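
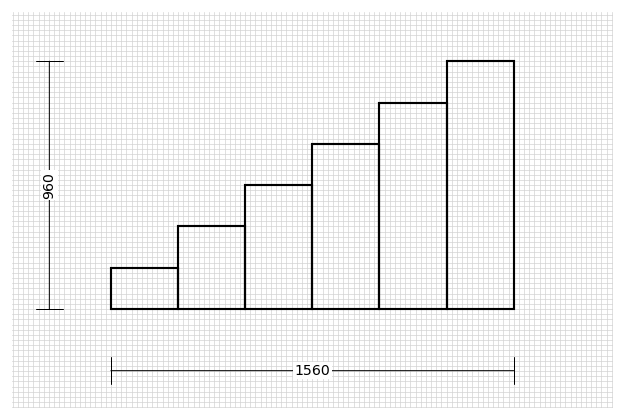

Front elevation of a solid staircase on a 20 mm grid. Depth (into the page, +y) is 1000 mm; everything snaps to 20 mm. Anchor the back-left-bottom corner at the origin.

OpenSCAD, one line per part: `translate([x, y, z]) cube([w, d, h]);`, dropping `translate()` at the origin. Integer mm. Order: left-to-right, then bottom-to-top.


cube([260, 1000, 160]);
translate([260, 0, 0]) cube([260, 1000, 320]);
translate([520, 0, 0]) cube([260, 1000, 480]);
translate([780, 0, 0]) cube([260, 1000, 640]);
translate([1040, 0, 0]) cube([260, 1000, 800]);
translate([1300, 0, 0]) cube([260, 1000, 960]);


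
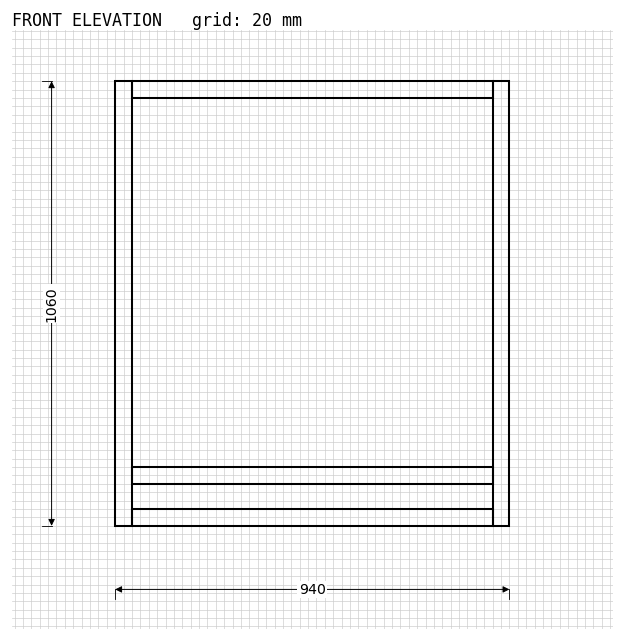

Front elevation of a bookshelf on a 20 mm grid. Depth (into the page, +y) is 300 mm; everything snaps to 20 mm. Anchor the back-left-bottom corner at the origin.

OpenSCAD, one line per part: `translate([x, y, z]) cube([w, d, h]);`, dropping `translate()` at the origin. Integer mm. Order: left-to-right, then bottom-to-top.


cube([40, 300, 1060]);
translate([40, 0, 0]) cube([860, 300, 40]);
translate([40, 0, 100]) cube([860, 300, 40]);
translate([40, 0, 1020]) cube([860, 300, 40]);
translate([900, 0, 0]) cube([40, 300, 1060]);


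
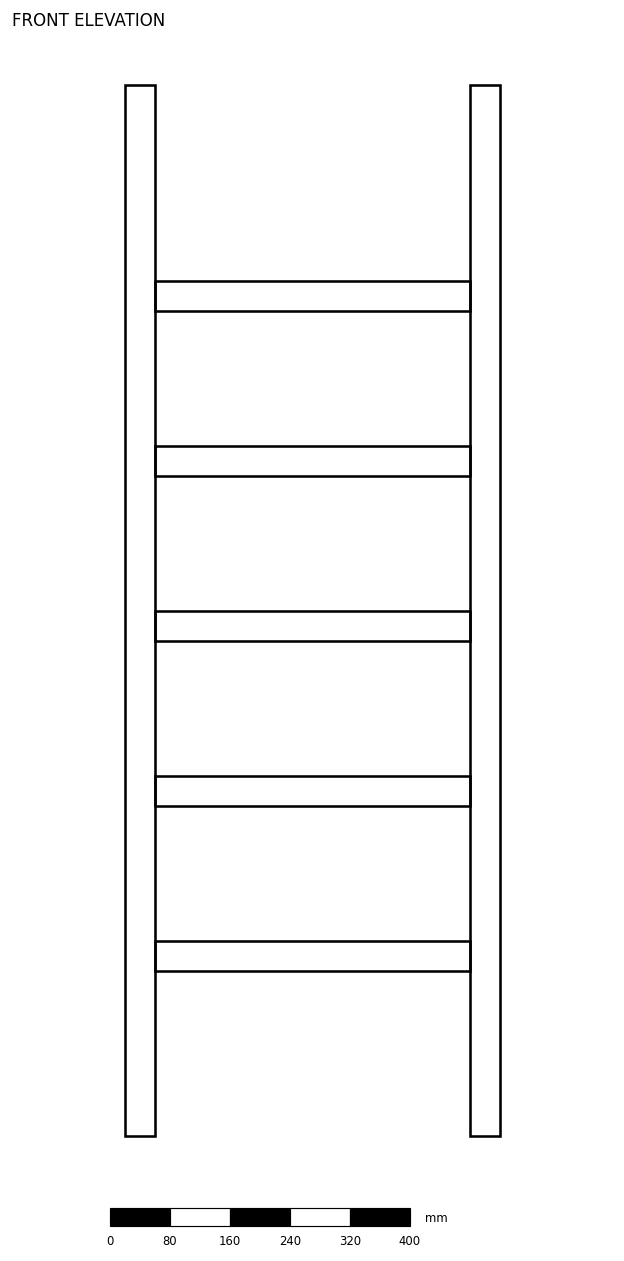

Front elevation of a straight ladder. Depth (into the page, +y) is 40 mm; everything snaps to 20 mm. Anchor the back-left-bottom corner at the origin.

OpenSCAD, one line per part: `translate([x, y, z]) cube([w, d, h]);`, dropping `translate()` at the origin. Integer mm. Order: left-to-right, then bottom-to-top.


cube([40, 40, 1400]);
translate([40, 0, 220]) cube([420, 40, 40]);
translate([40, 0, 440]) cube([420, 40, 40]);
translate([40, 0, 660]) cube([420, 40, 40]);
translate([40, 0, 880]) cube([420, 40, 40]);
translate([40, 0, 1100]) cube([420, 40, 40]);
translate([460, 0, 0]) cube([40, 40, 1400]);


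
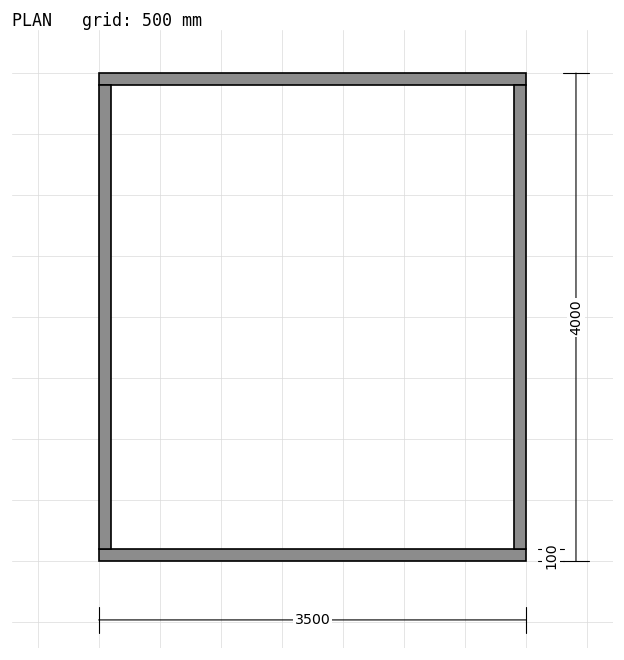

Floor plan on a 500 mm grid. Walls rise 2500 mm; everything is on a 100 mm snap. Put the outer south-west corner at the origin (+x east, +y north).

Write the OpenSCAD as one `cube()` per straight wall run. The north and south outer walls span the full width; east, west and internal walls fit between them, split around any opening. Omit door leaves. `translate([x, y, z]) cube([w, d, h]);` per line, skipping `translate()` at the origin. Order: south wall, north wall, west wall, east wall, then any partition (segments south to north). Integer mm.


cube([3500, 100, 2500]);
translate([0, 3900, 0]) cube([3500, 100, 2500]);
translate([0, 100, 0]) cube([100, 3800, 2500]);
translate([3400, 100, 0]) cube([100, 3800, 2500]);


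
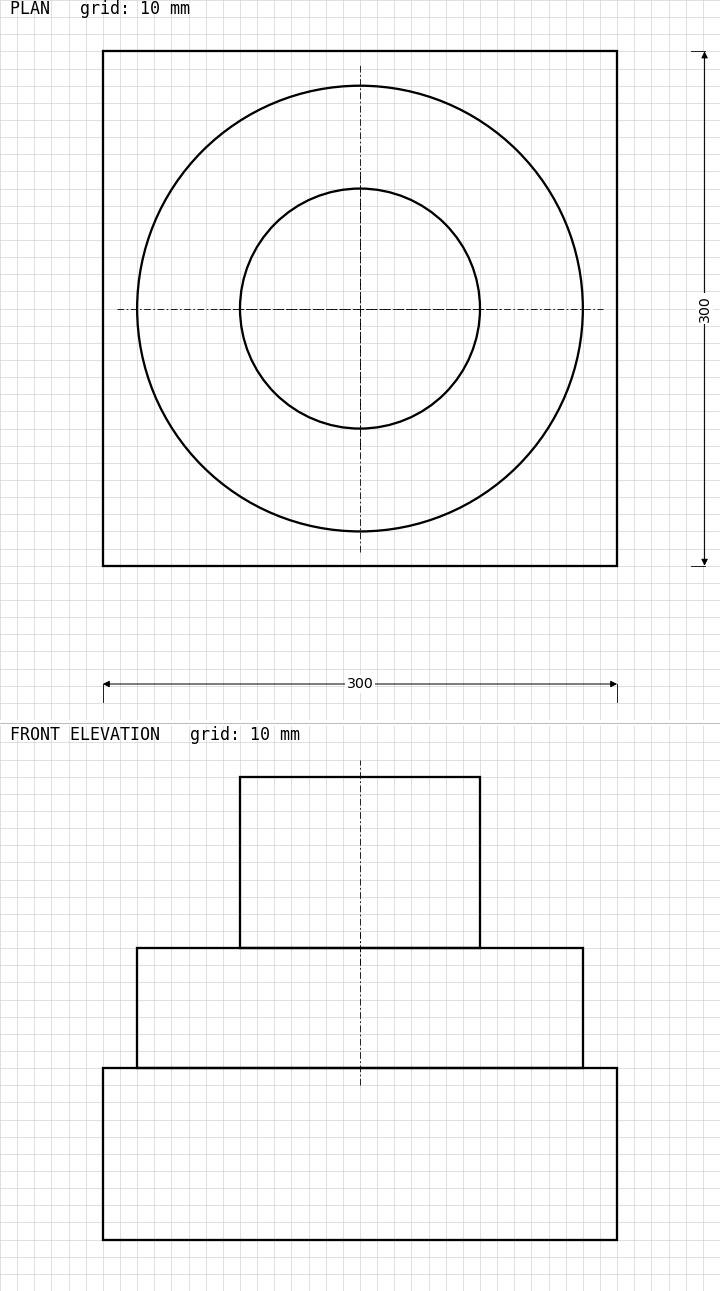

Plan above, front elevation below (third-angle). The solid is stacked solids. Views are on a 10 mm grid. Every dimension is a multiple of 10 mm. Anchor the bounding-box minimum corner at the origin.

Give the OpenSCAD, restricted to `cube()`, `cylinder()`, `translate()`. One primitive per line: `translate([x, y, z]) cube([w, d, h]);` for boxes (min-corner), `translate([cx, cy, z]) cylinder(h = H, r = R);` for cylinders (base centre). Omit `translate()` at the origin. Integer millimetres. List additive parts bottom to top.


cube([300, 300, 100]);
translate([150, 150, 100]) cylinder(h = 70, r = 130);
translate([150, 150, 170]) cylinder(h = 100, r = 70);


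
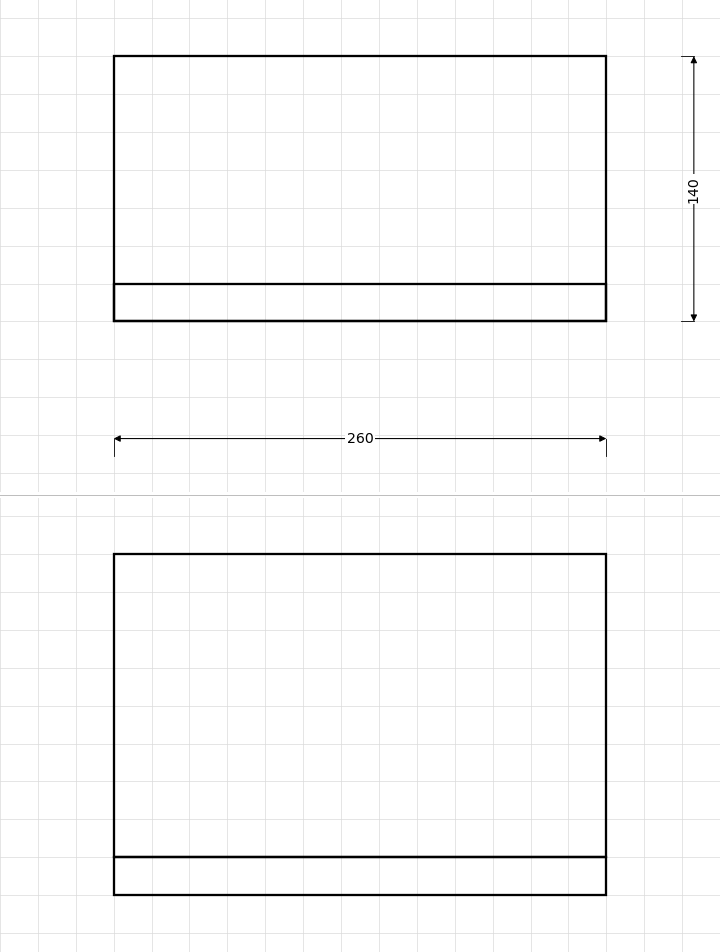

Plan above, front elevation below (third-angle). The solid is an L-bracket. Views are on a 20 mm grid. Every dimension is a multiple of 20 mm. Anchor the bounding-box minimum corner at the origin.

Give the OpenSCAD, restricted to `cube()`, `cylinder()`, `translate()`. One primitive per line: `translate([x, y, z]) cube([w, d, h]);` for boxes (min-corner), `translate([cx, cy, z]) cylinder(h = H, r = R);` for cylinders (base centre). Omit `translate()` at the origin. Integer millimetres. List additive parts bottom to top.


cube([260, 140, 20]);
translate([0, 0, 20]) cube([260, 20, 160]);


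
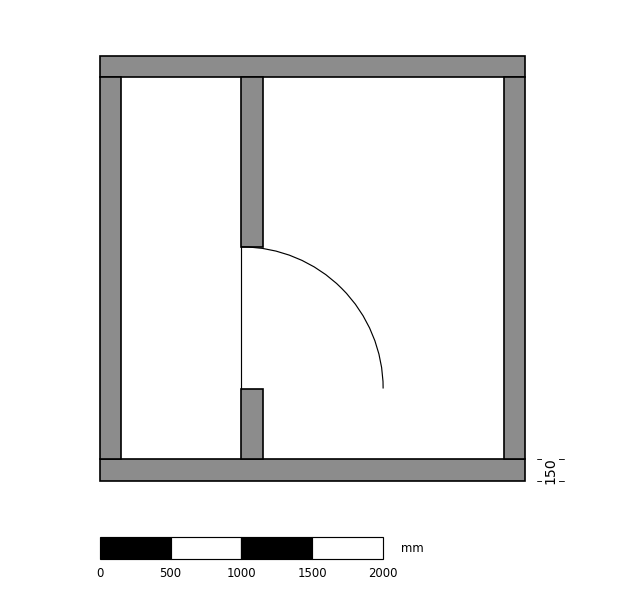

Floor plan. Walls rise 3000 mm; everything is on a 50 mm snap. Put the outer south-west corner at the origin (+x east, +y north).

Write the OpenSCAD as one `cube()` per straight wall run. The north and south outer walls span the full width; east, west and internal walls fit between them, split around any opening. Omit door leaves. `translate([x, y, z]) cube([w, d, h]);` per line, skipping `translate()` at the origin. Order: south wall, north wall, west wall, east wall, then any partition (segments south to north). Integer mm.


cube([3000, 150, 3000]);
translate([0, 2850, 0]) cube([3000, 150, 3000]);
translate([0, 150, 0]) cube([150, 2700, 3000]);
translate([2850, 150, 0]) cube([150, 2700, 3000]);
translate([1000, 150, 0]) cube([150, 500, 3000]);
translate([1000, 1650, 0]) cube([150, 1200, 3000]);


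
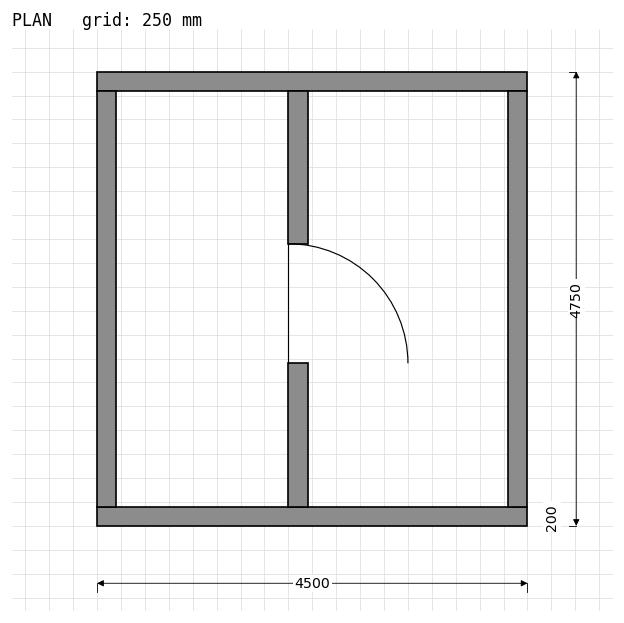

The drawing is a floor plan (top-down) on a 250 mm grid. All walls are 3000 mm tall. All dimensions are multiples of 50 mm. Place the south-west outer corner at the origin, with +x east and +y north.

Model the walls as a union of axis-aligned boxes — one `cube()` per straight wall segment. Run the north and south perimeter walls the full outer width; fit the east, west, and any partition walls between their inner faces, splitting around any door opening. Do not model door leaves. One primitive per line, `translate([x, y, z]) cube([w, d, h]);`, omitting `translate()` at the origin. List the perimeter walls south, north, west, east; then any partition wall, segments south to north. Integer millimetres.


cube([4500, 200, 3000]);
translate([0, 4550, 0]) cube([4500, 200, 3000]);
translate([0, 200, 0]) cube([200, 4350, 3000]);
translate([4300, 200, 0]) cube([200, 4350, 3000]);
translate([2000, 200, 0]) cube([200, 1500, 3000]);
translate([2000, 2950, 0]) cube([200, 1600, 3000]);


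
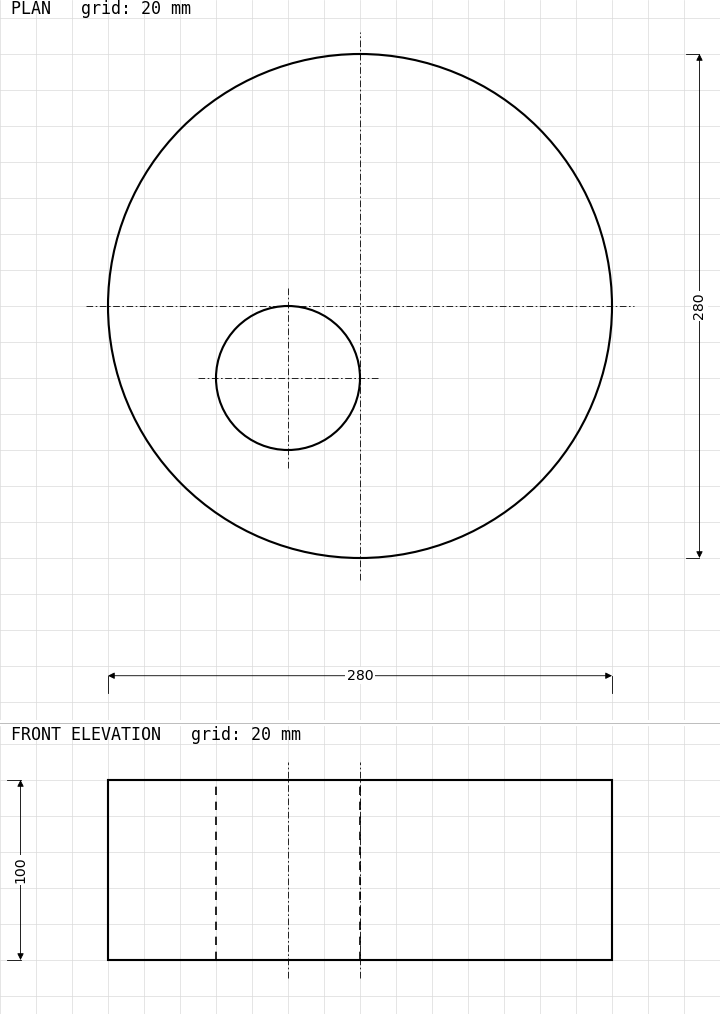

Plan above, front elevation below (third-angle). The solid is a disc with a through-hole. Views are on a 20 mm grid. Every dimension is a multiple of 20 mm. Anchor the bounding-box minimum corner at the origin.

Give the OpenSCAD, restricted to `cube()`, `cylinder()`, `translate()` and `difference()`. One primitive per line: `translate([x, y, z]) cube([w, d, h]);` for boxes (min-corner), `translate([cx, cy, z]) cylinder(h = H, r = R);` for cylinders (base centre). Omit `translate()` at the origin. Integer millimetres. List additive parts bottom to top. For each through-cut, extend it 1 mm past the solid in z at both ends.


difference() {
  translate([140, 140, 0]) cylinder(h = 100, r = 140);
  translate([100, 100, -1]) cylinder(h = 102, r = 40);
}


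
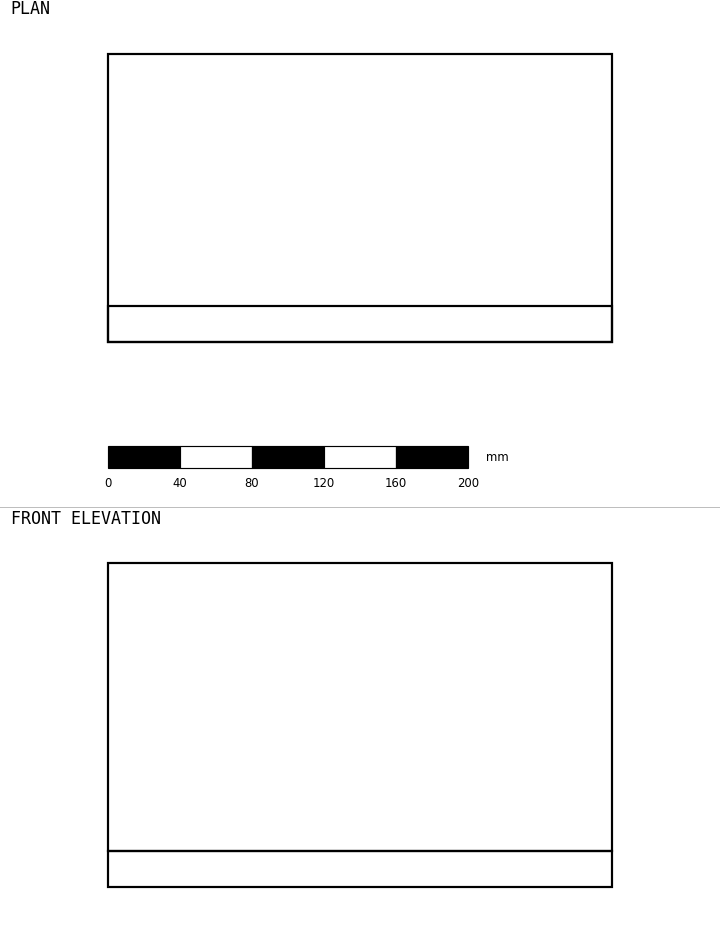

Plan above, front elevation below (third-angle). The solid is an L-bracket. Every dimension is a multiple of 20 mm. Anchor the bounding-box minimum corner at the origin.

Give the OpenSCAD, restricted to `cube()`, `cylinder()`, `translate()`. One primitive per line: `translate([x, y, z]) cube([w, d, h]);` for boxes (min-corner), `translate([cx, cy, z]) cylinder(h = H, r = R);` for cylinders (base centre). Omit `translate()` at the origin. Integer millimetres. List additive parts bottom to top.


cube([280, 160, 20]);
translate([0, 0, 20]) cube([280, 20, 160]);


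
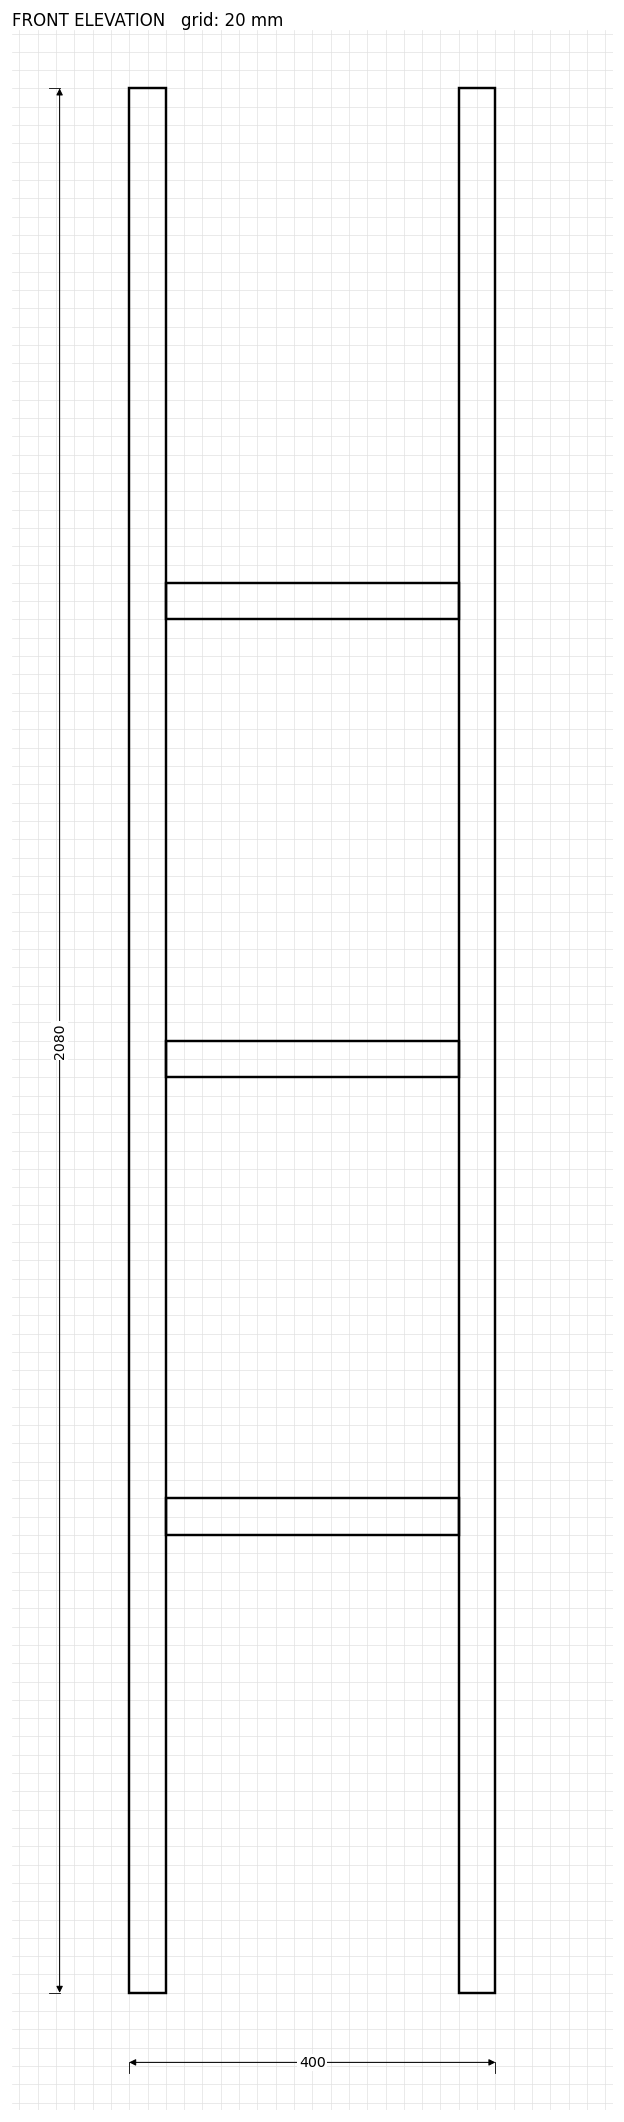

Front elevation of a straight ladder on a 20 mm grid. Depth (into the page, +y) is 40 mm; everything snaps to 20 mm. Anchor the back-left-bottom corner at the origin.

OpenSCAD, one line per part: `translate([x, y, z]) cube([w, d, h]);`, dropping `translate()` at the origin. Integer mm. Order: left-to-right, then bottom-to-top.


cube([40, 40, 2080]);
translate([40, 0, 500]) cube([320, 40, 40]);
translate([40, 0, 1000]) cube([320, 40, 40]);
translate([40, 0, 1500]) cube([320, 40, 40]);
translate([360, 0, 0]) cube([40, 40, 2080]);


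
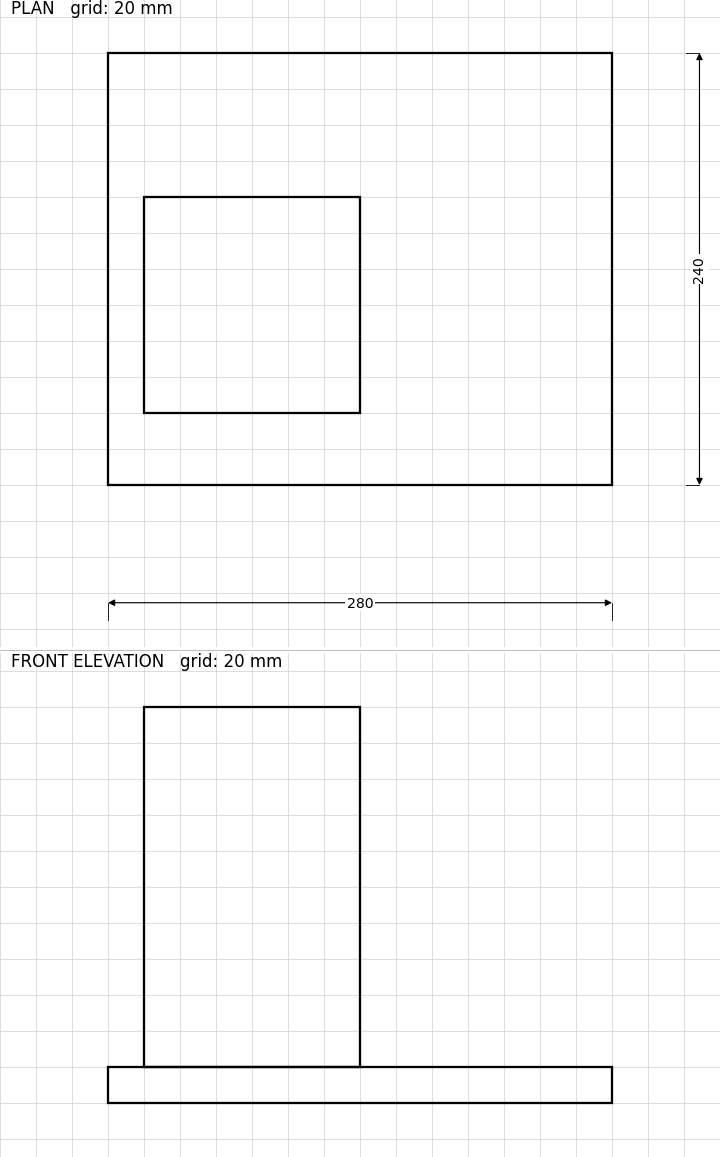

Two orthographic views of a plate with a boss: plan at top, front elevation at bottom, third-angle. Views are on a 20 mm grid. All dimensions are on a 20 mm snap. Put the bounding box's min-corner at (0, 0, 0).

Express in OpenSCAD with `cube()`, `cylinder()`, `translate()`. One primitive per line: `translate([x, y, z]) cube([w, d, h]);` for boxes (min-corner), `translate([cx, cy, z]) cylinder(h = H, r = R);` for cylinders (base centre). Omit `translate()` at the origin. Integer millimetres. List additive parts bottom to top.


cube([280, 240, 20]);
translate([20, 40, 20]) cube([120, 120, 200]);


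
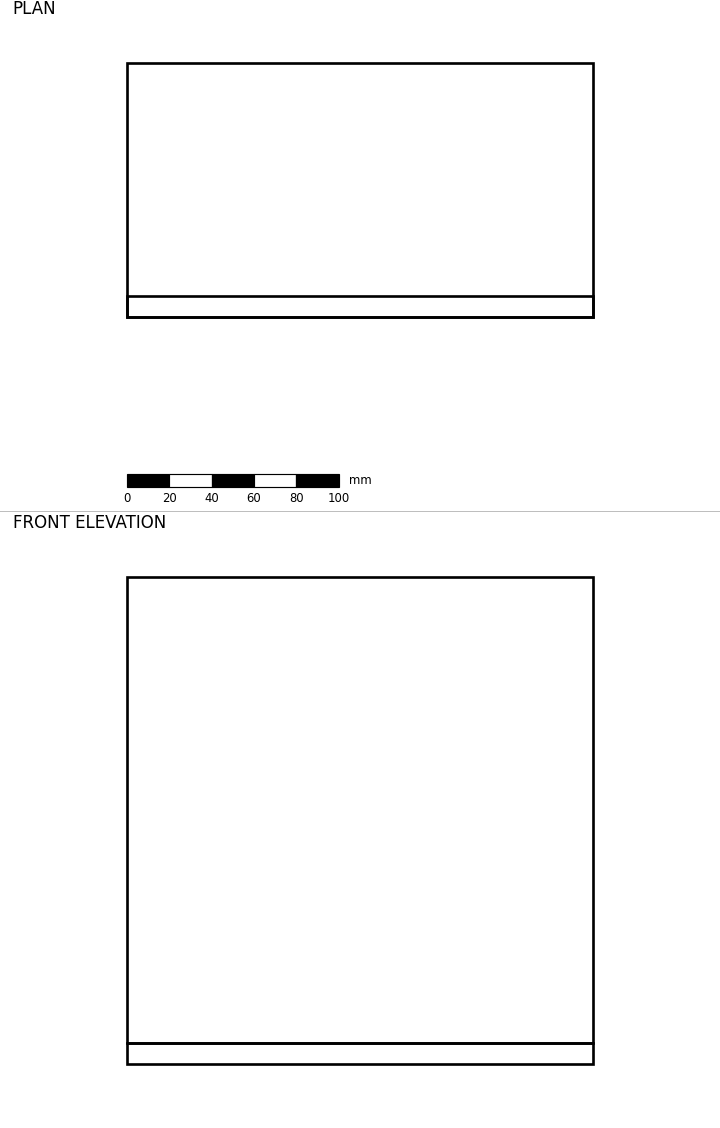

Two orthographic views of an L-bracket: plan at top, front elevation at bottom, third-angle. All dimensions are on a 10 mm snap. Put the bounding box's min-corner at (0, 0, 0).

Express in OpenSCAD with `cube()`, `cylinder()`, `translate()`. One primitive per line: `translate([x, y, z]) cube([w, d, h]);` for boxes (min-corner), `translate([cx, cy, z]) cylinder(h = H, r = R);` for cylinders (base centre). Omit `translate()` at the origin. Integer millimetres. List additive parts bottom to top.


cube([220, 120, 10]);
translate([0, 0, 10]) cube([220, 10, 220]);


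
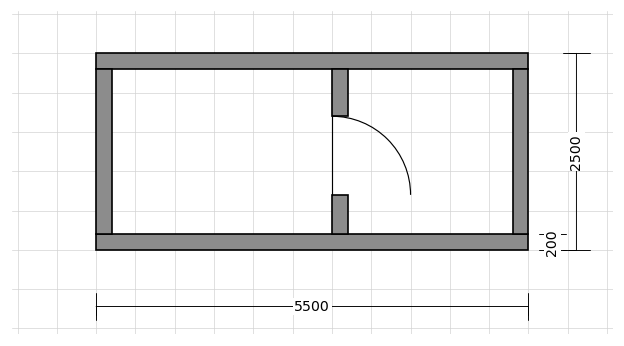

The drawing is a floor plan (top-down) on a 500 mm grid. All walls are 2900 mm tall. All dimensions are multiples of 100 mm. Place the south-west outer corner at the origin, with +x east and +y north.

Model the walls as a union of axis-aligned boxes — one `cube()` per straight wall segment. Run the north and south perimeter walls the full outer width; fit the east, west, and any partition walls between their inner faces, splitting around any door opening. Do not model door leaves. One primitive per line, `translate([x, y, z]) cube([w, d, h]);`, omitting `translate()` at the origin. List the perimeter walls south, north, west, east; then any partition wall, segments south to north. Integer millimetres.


cube([5500, 200, 2900]);
translate([0, 2300, 0]) cube([5500, 200, 2900]);
translate([0, 200, 0]) cube([200, 2100, 2900]);
translate([5300, 200, 0]) cube([200, 2100, 2900]);
translate([3000, 200, 0]) cube([200, 500, 2900]);
translate([3000, 1700, 0]) cube([200, 600, 2900]);


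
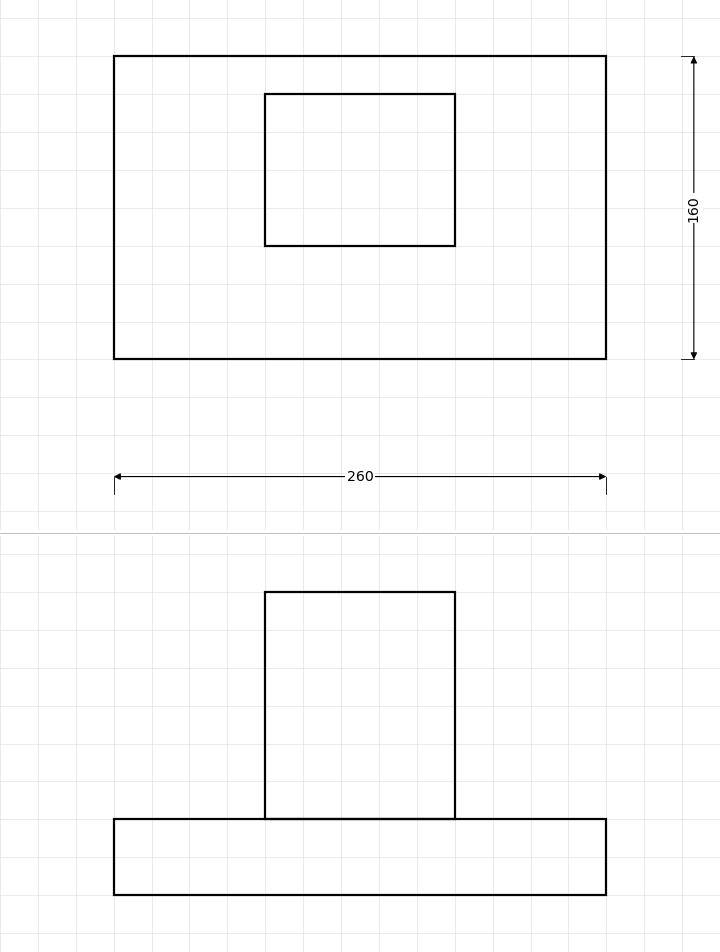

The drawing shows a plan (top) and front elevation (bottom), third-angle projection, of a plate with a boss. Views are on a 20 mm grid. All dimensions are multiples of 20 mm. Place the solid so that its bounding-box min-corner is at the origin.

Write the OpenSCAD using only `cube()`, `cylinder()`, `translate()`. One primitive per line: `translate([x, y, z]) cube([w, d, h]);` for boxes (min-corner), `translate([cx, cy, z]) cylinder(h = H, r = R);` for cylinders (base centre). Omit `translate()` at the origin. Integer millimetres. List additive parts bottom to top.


cube([260, 160, 40]);
translate([80, 60, 40]) cube([100, 80, 120]);


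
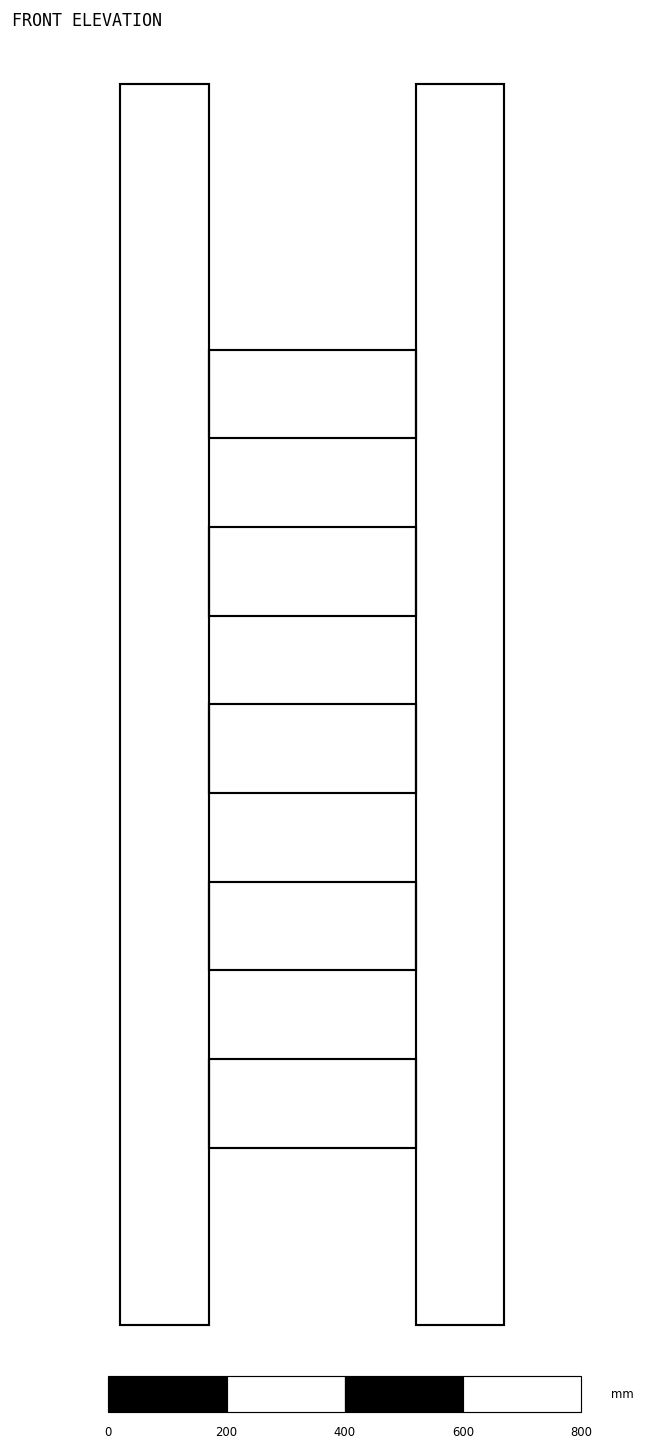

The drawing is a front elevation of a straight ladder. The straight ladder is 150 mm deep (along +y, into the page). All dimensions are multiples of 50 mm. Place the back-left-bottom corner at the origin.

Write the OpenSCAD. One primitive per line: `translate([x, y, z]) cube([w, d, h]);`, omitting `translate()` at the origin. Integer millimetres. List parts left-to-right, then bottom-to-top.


cube([150, 150, 2100]);
translate([150, 0, 300]) cube([350, 150, 150]);
translate([150, 0, 600]) cube([350, 150, 150]);
translate([150, 0, 900]) cube([350, 150, 150]);
translate([150, 0, 1200]) cube([350, 150, 150]);
translate([150, 0, 1500]) cube([350, 150, 150]);
translate([500, 0, 0]) cube([150, 150, 2100]);


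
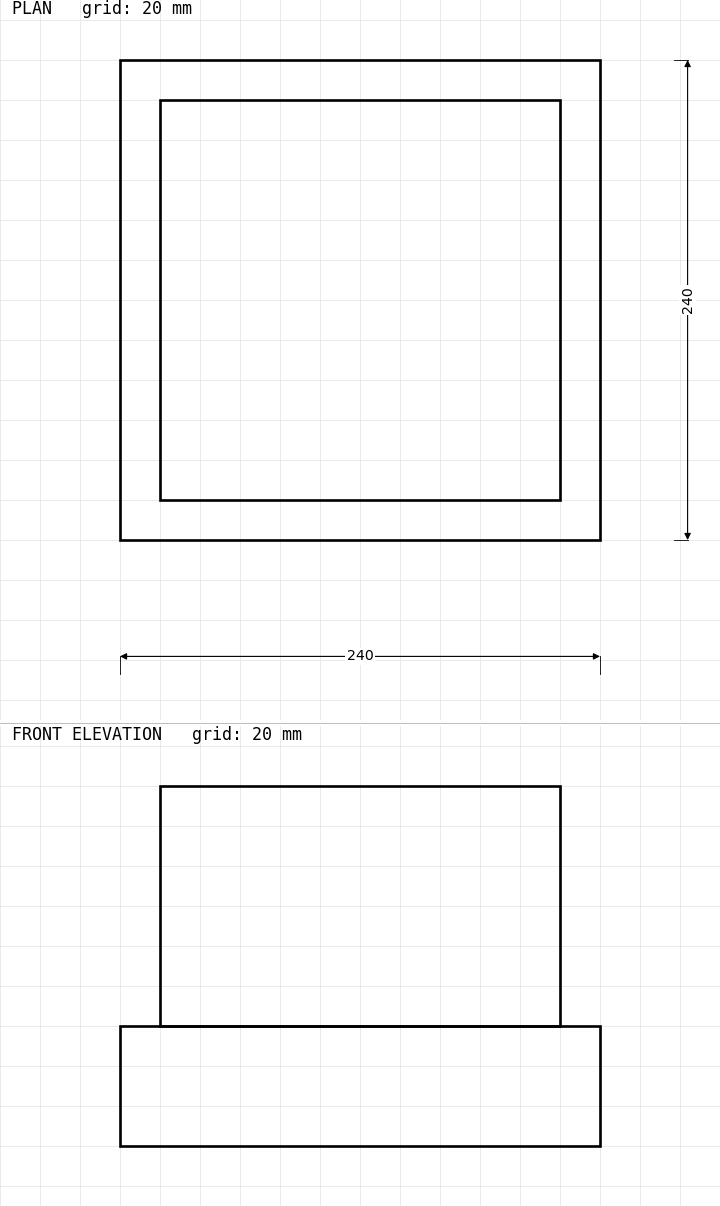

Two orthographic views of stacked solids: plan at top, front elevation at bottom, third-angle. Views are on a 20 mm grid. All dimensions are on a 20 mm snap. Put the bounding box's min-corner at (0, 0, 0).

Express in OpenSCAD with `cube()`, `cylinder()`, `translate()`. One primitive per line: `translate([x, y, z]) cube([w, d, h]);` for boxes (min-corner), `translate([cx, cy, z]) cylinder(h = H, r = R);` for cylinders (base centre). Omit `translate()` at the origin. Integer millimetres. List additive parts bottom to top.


cube([240, 240, 60]);
translate([20, 20, 60]) cube([200, 200, 120]);


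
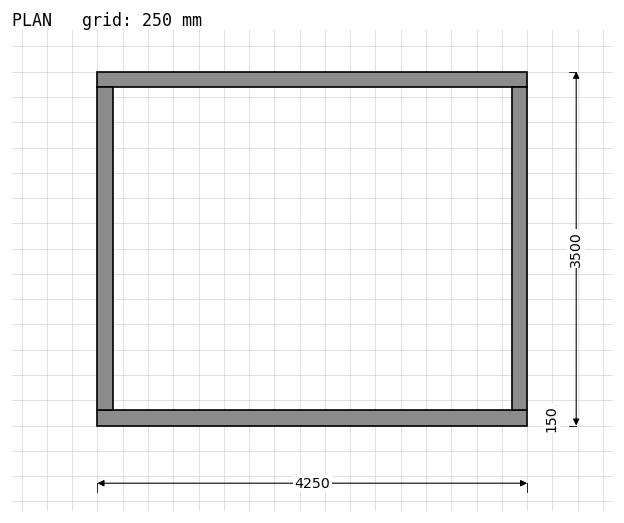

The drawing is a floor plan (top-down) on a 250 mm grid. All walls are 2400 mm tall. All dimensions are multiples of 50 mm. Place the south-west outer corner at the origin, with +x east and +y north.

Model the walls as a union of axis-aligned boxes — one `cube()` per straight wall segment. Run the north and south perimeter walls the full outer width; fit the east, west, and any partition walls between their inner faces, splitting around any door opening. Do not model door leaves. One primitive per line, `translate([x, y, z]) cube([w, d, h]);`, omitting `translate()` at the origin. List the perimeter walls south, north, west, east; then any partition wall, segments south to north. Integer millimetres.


cube([4250, 150, 2400]);
translate([0, 3350, 0]) cube([4250, 150, 2400]);
translate([0, 150, 0]) cube([150, 3200, 2400]);
translate([4100, 150, 0]) cube([150, 3200, 2400]);


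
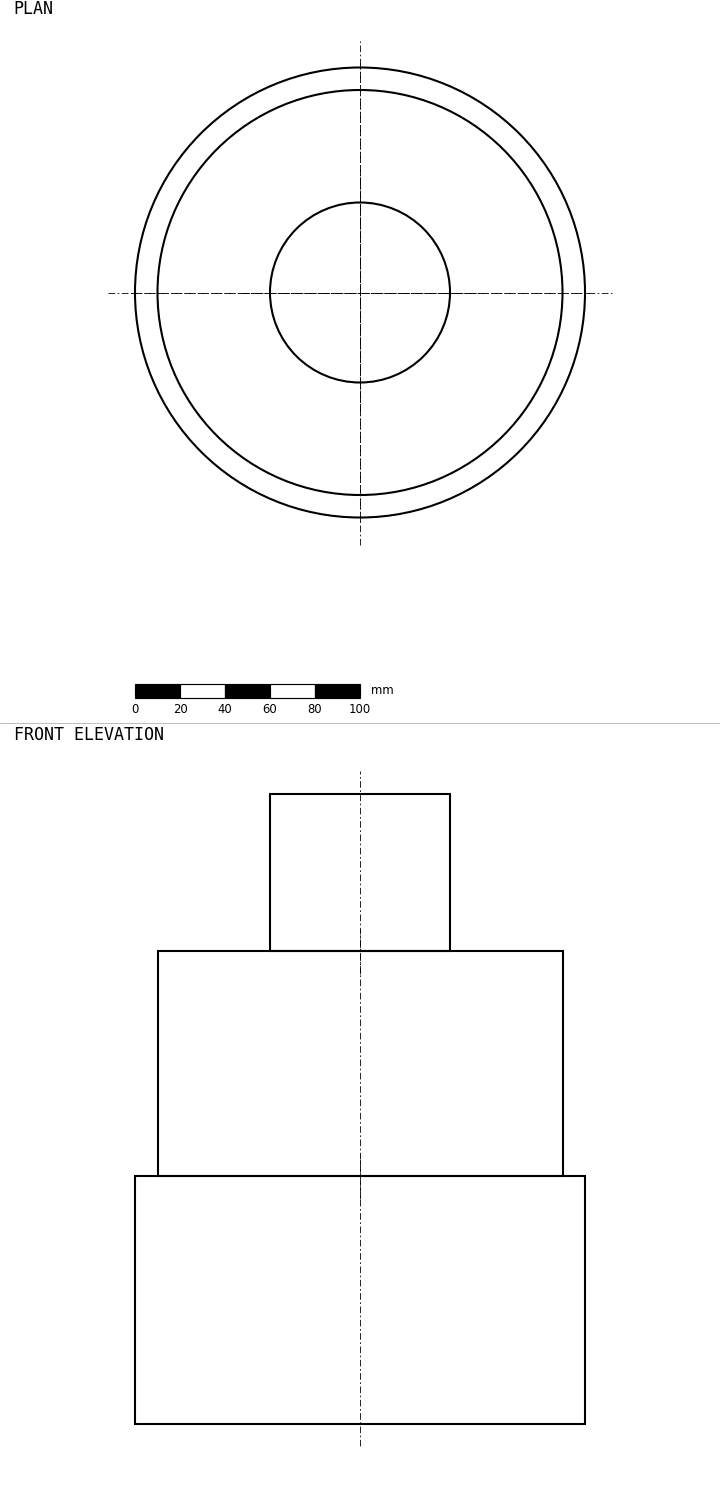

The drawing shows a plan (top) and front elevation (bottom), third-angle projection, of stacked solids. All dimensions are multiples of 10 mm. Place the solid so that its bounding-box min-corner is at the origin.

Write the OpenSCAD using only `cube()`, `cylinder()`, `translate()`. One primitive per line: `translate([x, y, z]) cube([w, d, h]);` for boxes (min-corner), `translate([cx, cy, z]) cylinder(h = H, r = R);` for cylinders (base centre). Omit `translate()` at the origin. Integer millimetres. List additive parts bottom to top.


translate([100, 100, 0]) cylinder(h = 110, r = 100);
translate([100, 100, 110]) cylinder(h = 100, r = 90);
translate([100, 100, 210]) cylinder(h = 70, r = 40);


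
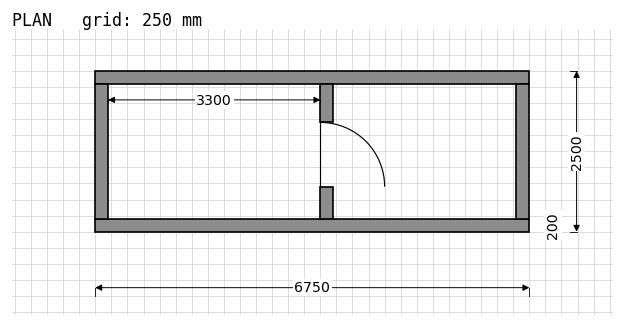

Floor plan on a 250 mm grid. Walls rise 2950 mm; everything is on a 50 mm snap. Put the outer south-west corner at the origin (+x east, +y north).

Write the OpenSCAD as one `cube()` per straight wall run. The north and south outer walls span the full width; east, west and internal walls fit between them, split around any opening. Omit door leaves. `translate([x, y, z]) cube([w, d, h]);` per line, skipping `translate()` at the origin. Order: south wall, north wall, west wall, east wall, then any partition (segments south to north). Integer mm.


cube([6750, 200, 2950]);
translate([0, 2300, 0]) cube([6750, 200, 2950]);
translate([0, 200, 0]) cube([200, 2100, 2950]);
translate([6550, 200, 0]) cube([200, 2100, 2950]);
translate([3500, 200, 0]) cube([200, 500, 2950]);
translate([3500, 1700, 0]) cube([200, 600, 2950]);


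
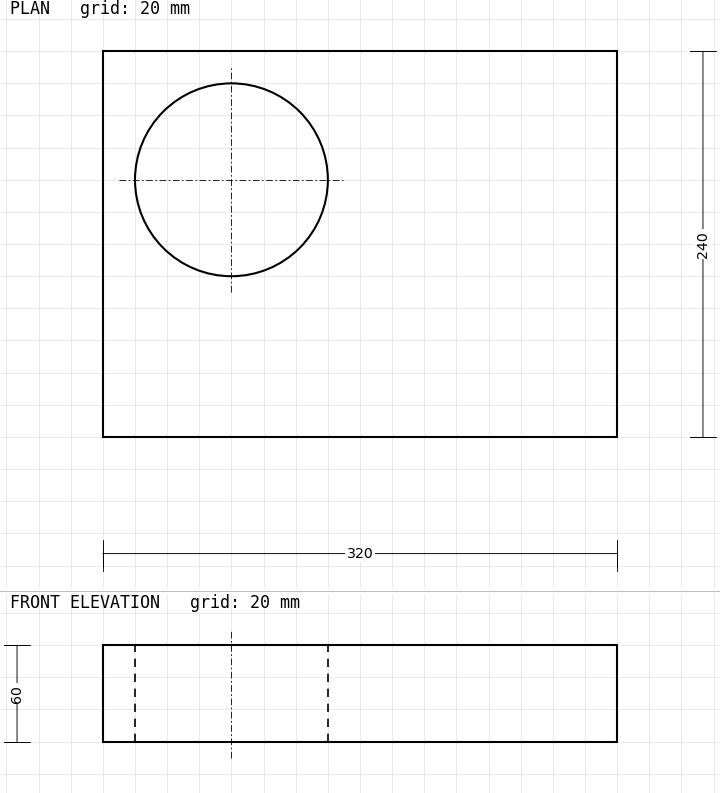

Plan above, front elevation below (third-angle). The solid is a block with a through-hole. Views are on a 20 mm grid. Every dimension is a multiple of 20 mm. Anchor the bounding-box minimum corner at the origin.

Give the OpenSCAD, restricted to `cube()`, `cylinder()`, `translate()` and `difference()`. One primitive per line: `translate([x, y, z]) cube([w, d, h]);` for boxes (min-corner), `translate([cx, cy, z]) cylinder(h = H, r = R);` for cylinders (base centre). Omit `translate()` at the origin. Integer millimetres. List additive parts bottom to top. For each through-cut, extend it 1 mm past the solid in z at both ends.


difference() {
  cube([320, 240, 60]);
  translate([80, 160, -1]) cylinder(h = 62, r = 60);
}


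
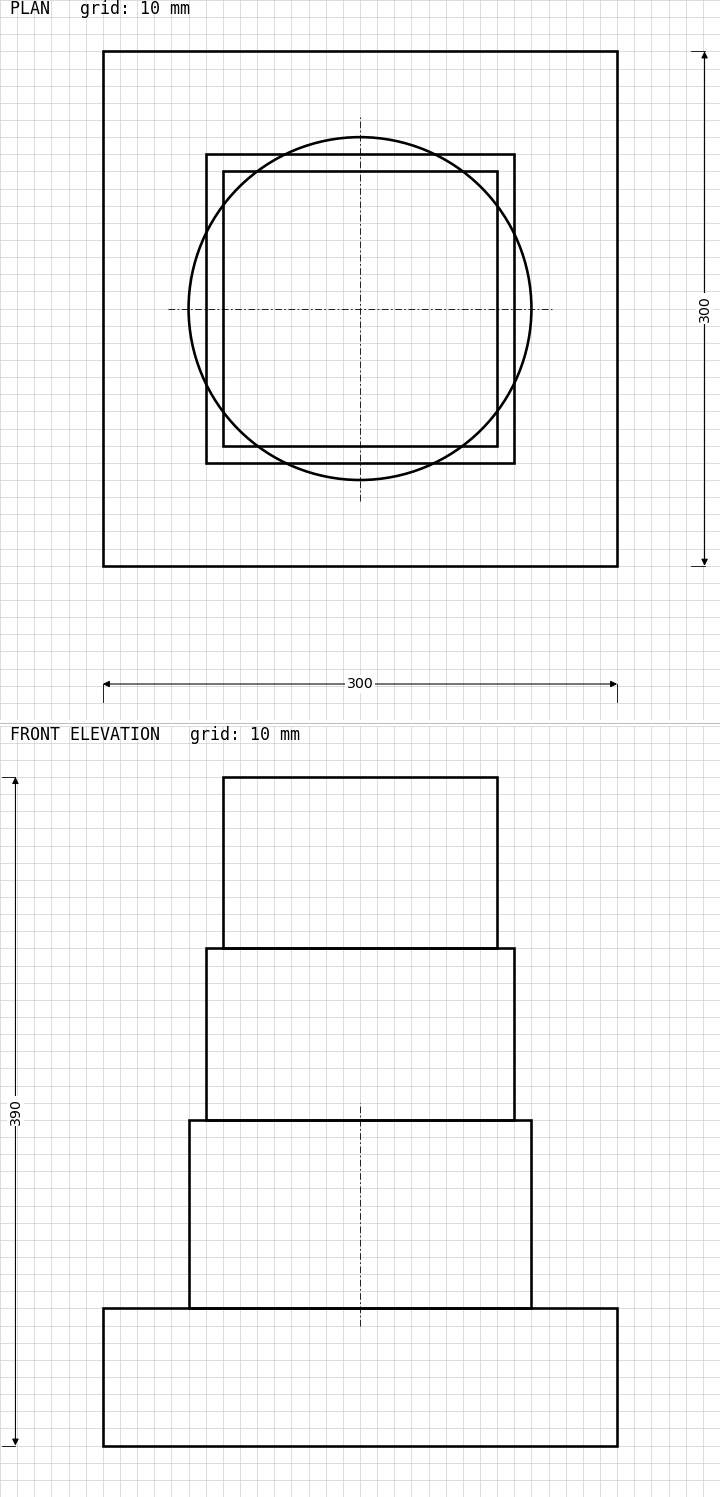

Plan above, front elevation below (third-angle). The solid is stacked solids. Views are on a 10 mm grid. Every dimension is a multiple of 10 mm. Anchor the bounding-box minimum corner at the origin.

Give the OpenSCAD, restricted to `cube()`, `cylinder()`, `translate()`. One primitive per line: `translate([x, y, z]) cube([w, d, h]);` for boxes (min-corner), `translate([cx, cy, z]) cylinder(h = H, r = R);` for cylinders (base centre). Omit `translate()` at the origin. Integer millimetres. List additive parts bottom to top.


cube([300, 300, 80]);
translate([150, 150, 80]) cylinder(h = 110, r = 100);
translate([60, 60, 190]) cube([180, 180, 100]);
translate([70, 70, 290]) cube([160, 160, 100]);


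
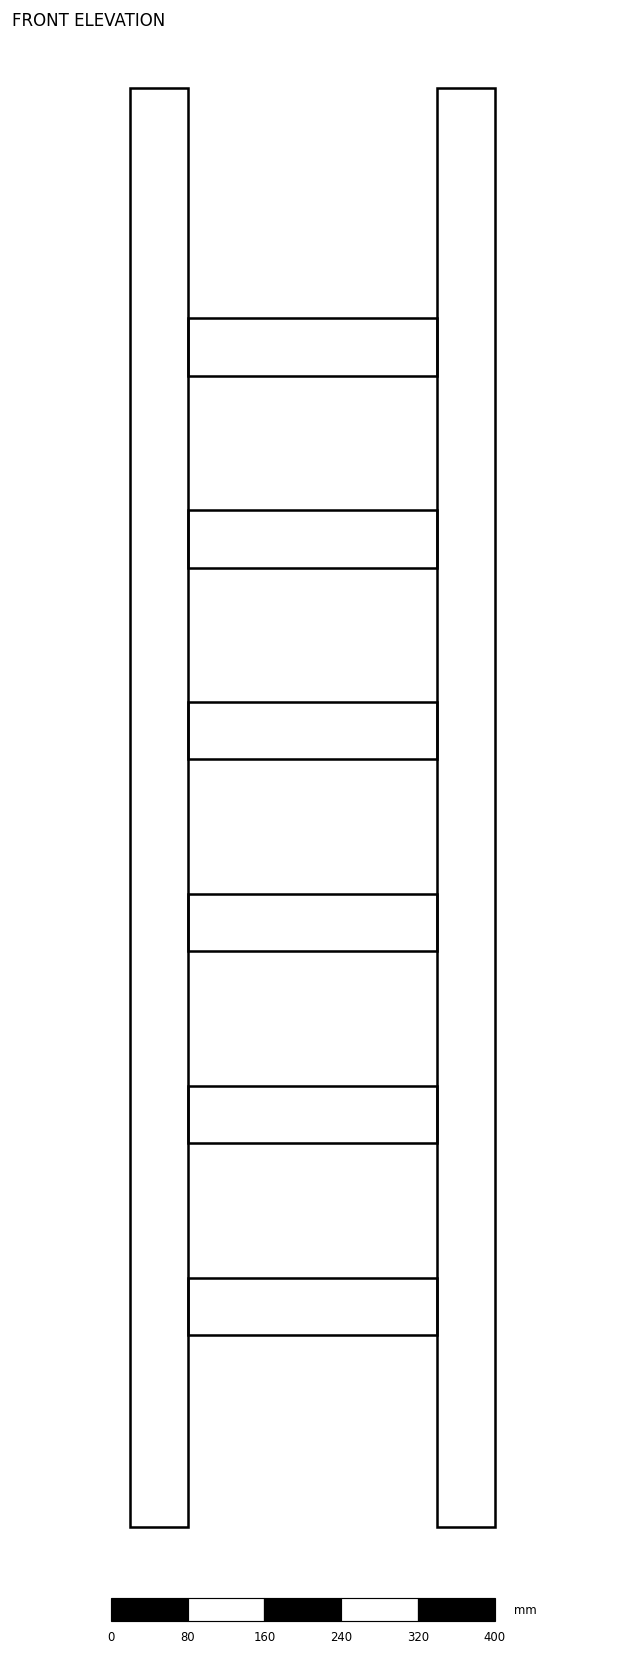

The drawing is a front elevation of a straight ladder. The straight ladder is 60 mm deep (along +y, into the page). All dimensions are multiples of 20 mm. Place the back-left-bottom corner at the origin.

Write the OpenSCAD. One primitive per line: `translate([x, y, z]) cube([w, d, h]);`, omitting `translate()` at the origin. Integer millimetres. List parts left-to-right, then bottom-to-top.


cube([60, 60, 1500]);
translate([60, 0, 200]) cube([260, 60, 60]);
translate([60, 0, 400]) cube([260, 60, 60]);
translate([60, 0, 600]) cube([260, 60, 60]);
translate([60, 0, 800]) cube([260, 60, 60]);
translate([60, 0, 1000]) cube([260, 60, 60]);
translate([60, 0, 1200]) cube([260, 60, 60]);
translate([320, 0, 0]) cube([60, 60, 1500]);


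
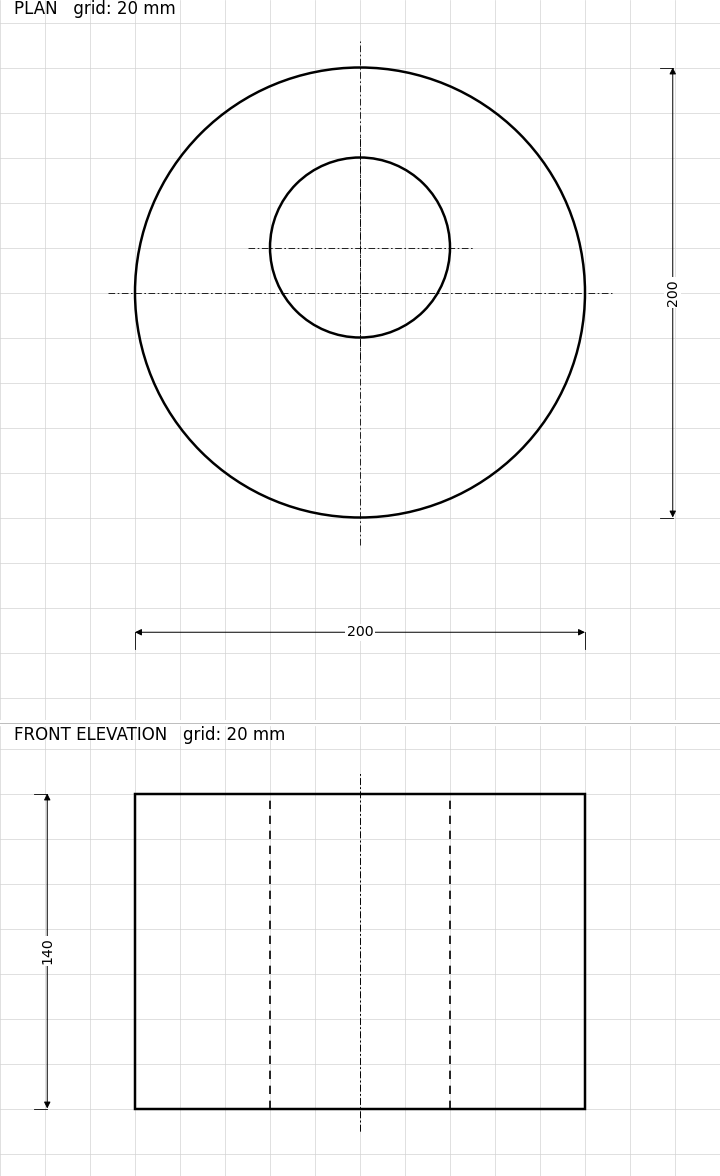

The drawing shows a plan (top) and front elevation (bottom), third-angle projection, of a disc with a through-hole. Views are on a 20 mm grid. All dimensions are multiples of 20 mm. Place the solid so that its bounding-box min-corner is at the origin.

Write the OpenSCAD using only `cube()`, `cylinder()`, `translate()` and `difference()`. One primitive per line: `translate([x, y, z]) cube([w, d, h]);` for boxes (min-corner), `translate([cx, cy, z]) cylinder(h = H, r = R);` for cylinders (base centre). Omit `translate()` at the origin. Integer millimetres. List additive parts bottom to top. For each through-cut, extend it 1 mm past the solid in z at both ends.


difference() {
  translate([100, 100, 0]) cylinder(h = 140, r = 100);
  translate([100, 120, -1]) cylinder(h = 142, r = 40);
}


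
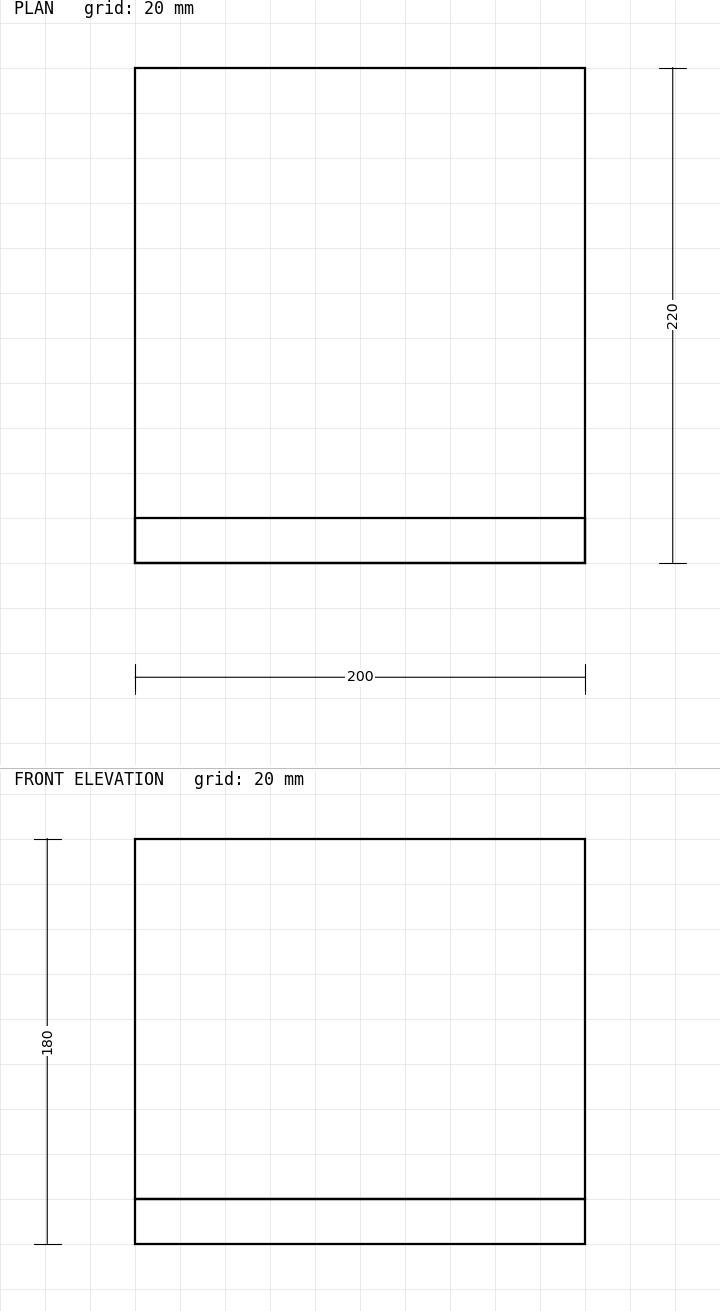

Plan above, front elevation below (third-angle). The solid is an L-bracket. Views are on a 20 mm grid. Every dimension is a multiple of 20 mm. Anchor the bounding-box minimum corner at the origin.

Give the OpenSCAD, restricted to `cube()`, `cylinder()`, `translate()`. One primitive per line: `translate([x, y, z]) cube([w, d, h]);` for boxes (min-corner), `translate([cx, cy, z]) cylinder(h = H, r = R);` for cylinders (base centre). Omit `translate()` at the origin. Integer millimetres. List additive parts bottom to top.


cube([200, 220, 20]);
translate([0, 0, 20]) cube([200, 20, 160]);


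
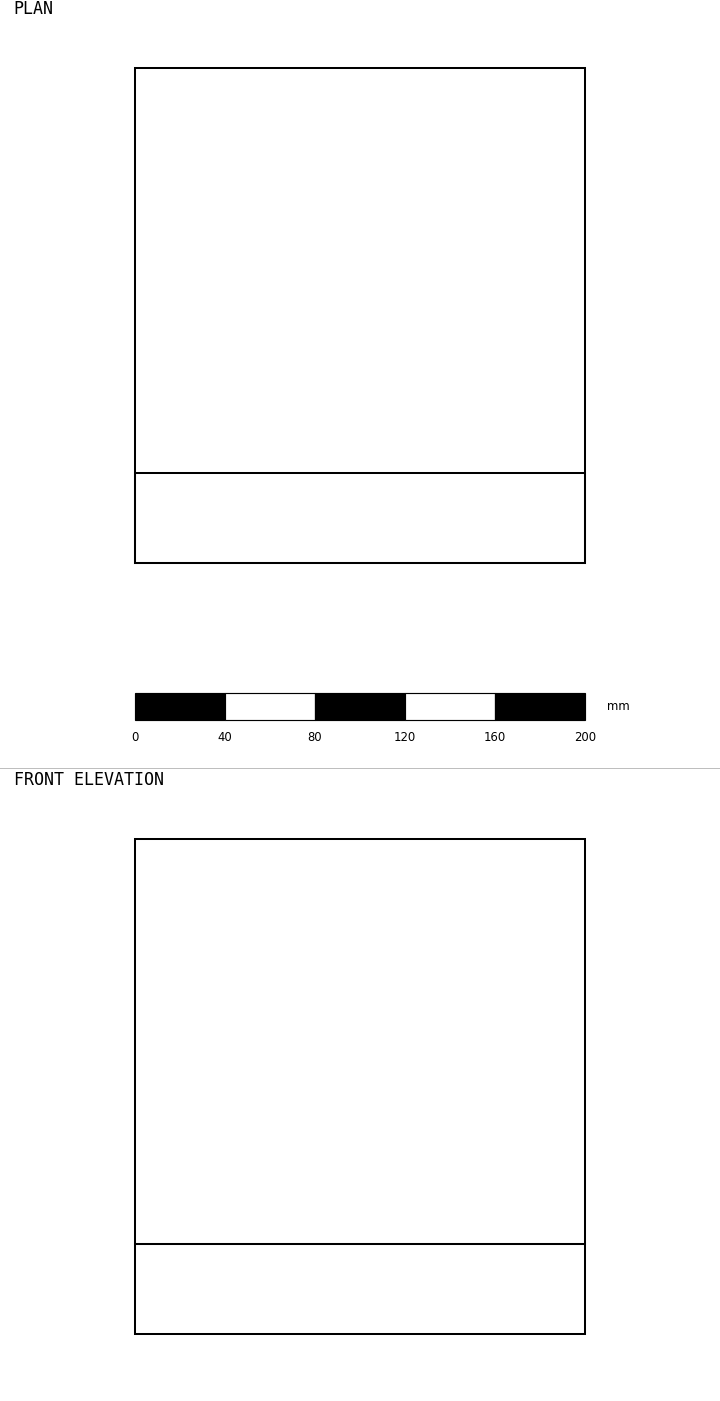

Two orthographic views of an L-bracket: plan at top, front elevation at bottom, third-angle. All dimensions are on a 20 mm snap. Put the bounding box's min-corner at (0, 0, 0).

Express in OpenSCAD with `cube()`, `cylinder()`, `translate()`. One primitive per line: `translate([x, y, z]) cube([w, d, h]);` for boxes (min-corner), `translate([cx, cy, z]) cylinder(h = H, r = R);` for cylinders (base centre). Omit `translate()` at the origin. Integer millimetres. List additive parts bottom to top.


cube([200, 220, 40]);
translate([0, 0, 40]) cube([200, 40, 180]);


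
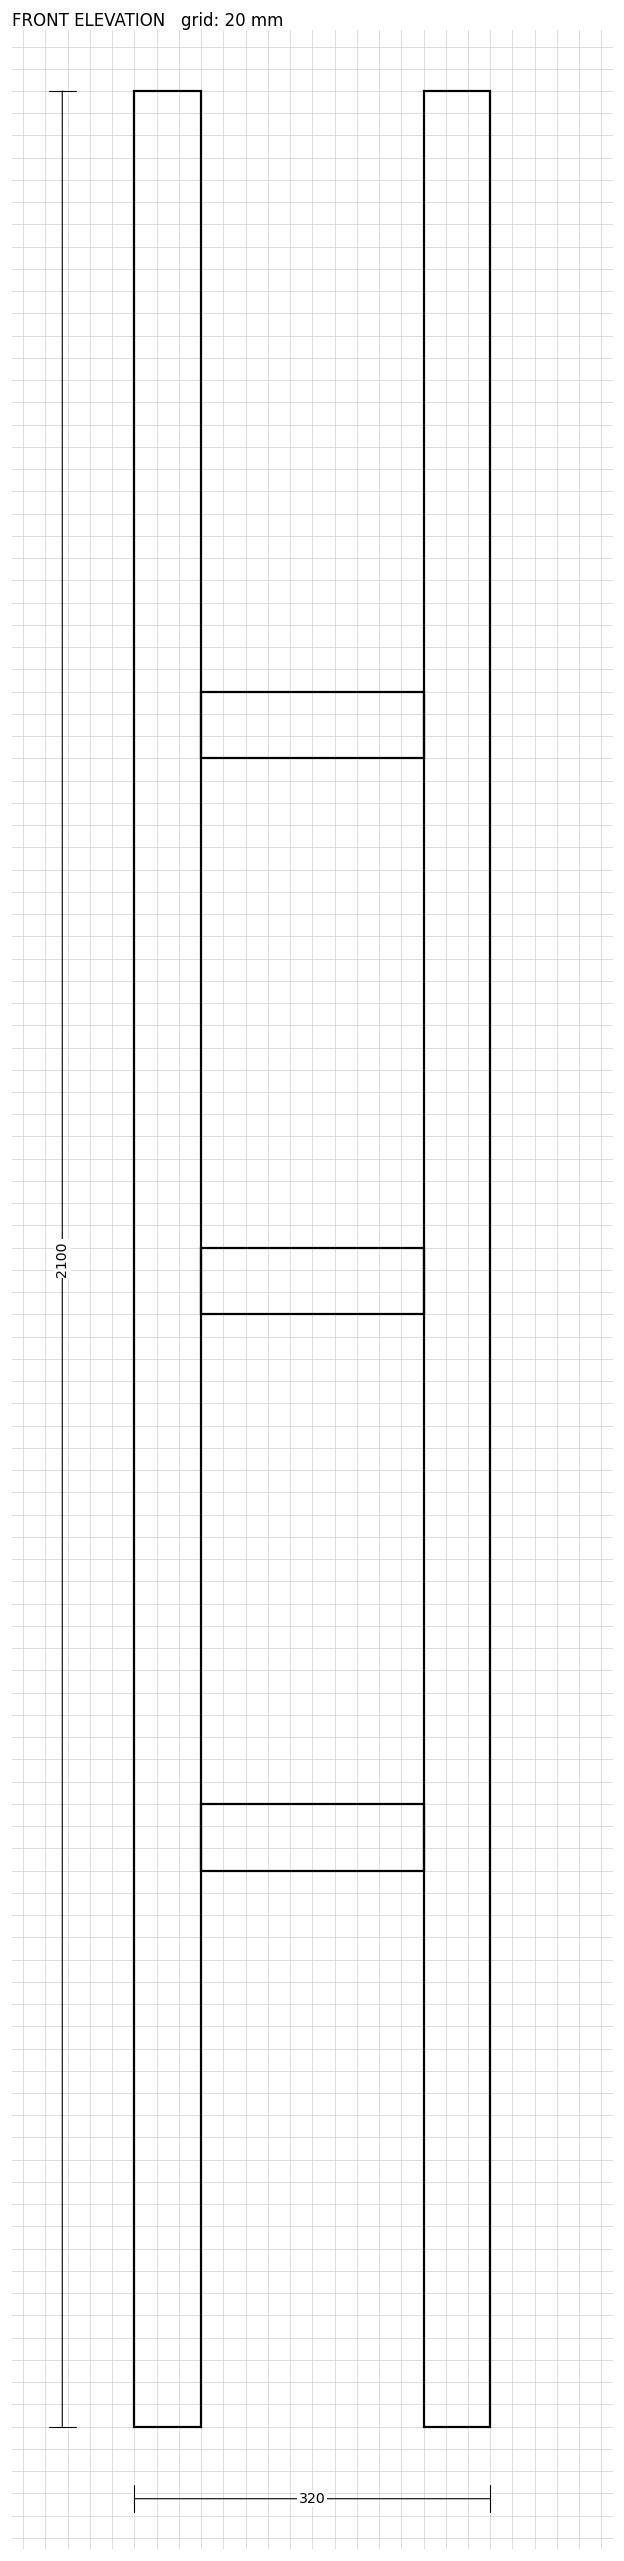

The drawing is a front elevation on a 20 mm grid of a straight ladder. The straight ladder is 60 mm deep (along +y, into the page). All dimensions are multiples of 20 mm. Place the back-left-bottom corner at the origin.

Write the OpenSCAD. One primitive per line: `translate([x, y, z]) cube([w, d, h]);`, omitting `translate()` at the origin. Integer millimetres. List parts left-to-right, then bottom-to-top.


cube([60, 60, 2100]);
translate([60, 0, 500]) cube([200, 60, 60]);
translate([60, 0, 1000]) cube([200, 60, 60]);
translate([60, 0, 1500]) cube([200, 60, 60]);
translate([260, 0, 0]) cube([60, 60, 2100]);


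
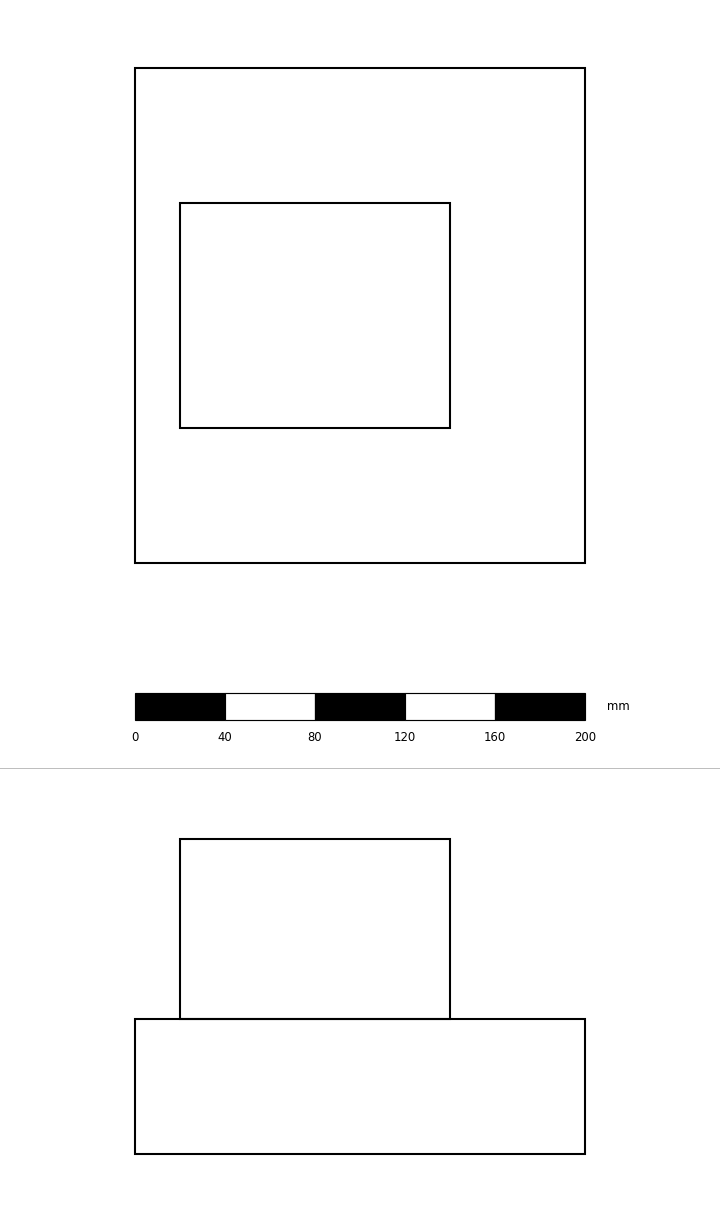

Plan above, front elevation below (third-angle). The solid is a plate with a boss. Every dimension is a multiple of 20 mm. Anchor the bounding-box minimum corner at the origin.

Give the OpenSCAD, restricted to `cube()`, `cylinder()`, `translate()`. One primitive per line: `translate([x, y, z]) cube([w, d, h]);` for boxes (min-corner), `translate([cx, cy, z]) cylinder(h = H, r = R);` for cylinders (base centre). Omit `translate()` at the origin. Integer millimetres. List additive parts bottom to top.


cube([200, 220, 60]);
translate([20, 60, 60]) cube([120, 100, 80]);


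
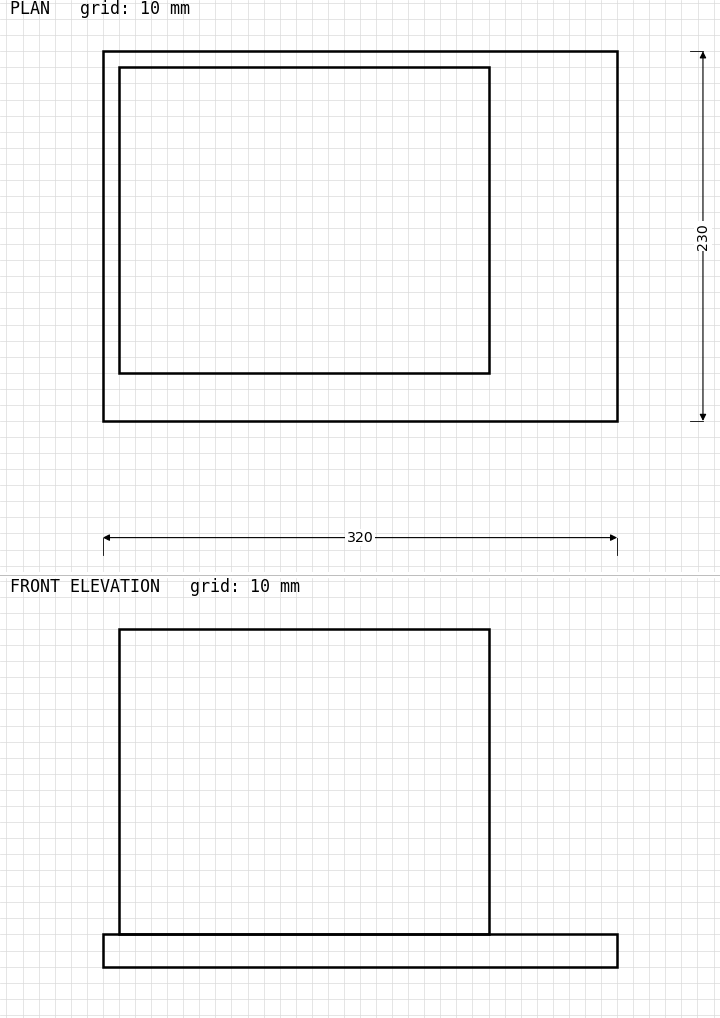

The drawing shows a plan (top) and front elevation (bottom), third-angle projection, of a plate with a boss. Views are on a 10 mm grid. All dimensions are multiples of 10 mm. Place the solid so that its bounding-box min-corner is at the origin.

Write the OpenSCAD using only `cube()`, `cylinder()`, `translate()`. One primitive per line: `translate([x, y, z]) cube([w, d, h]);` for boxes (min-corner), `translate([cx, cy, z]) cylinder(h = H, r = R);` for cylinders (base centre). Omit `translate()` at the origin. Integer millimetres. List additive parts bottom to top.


cube([320, 230, 20]);
translate([10, 30, 20]) cube([230, 190, 190]);


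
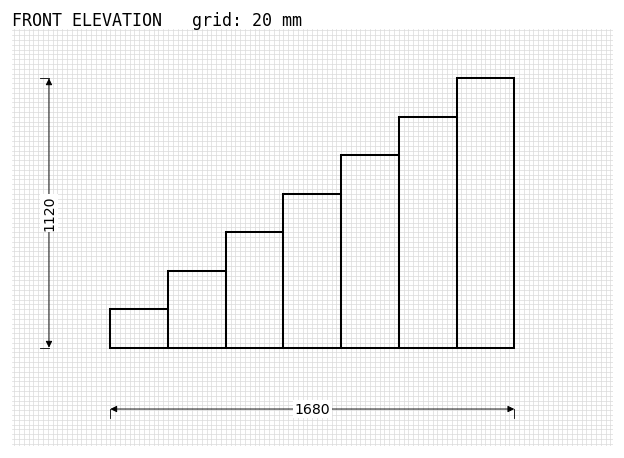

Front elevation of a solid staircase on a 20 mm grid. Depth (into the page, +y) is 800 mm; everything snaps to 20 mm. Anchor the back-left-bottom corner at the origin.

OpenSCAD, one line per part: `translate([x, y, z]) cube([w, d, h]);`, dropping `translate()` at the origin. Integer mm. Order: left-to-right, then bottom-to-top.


cube([240, 800, 160]);
translate([240, 0, 0]) cube([240, 800, 320]);
translate([480, 0, 0]) cube([240, 800, 480]);
translate([720, 0, 0]) cube([240, 800, 640]);
translate([960, 0, 0]) cube([240, 800, 800]);
translate([1200, 0, 0]) cube([240, 800, 960]);
translate([1440, 0, 0]) cube([240, 800, 1120]);


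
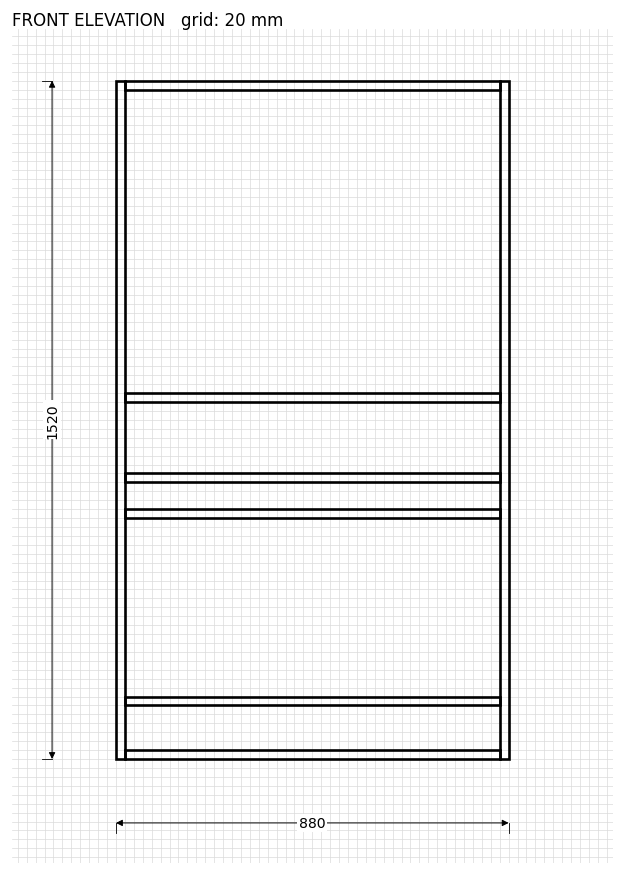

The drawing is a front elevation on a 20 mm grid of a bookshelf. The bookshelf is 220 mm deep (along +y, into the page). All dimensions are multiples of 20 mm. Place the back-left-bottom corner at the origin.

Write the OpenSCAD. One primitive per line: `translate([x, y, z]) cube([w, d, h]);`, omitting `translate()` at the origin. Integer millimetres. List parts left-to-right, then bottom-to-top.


cube([20, 220, 1520]);
translate([20, 0, 0]) cube([840, 220, 20]);
translate([20, 0, 120]) cube([840, 220, 20]);
translate([20, 0, 540]) cube([840, 220, 20]);
translate([20, 0, 620]) cube([840, 220, 20]);
translate([20, 0, 800]) cube([840, 220, 20]);
translate([20, 0, 1500]) cube([840, 220, 20]);
translate([860, 0, 0]) cube([20, 220, 1520]);


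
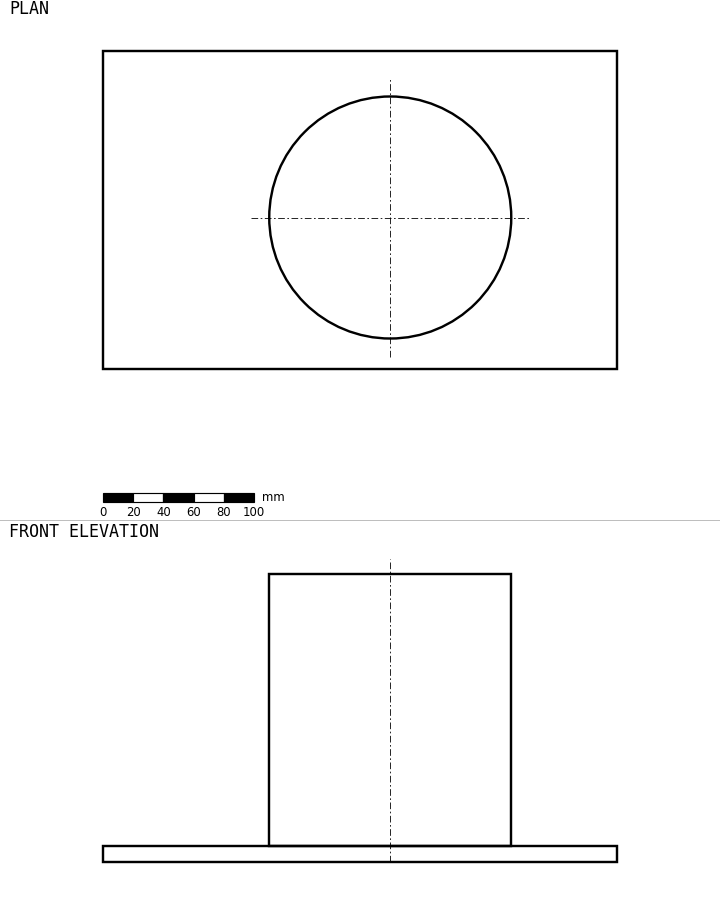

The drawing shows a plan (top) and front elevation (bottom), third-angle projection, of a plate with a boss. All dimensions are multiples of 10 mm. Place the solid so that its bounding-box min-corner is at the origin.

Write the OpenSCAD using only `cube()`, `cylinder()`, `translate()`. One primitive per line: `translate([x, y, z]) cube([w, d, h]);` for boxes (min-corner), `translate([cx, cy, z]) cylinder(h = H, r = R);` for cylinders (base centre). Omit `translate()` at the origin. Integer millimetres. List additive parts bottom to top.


cube([340, 210, 10]);
translate([190, 100, 10]) cylinder(h = 180, r = 80);
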